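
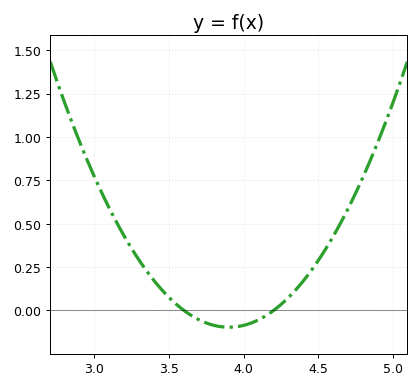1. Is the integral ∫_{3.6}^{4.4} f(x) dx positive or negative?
negative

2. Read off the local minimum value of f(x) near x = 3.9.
-0.096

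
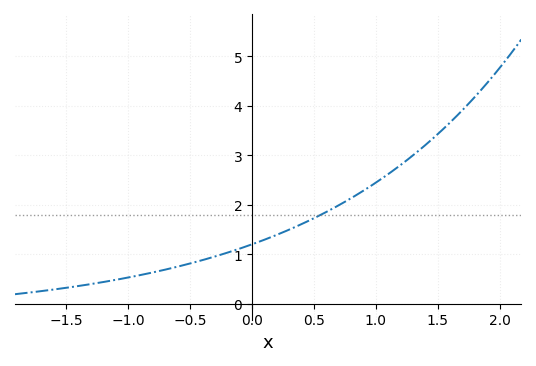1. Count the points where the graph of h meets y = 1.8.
1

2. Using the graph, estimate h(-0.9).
0.6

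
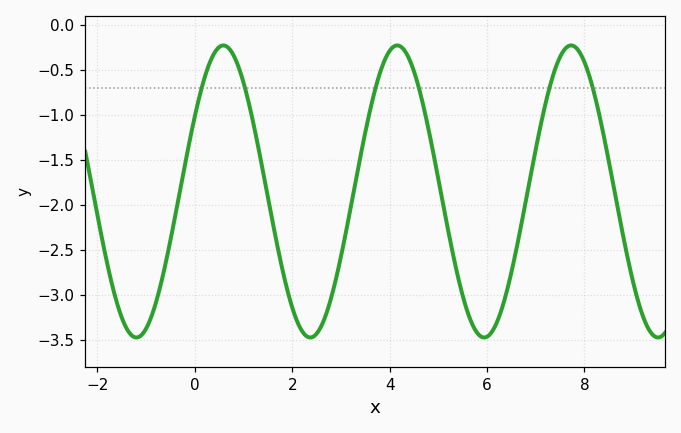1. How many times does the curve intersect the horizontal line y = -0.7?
6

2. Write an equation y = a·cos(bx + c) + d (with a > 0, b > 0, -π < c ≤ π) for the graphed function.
y = 1.62cos(1.76x - 1.03) - 1.85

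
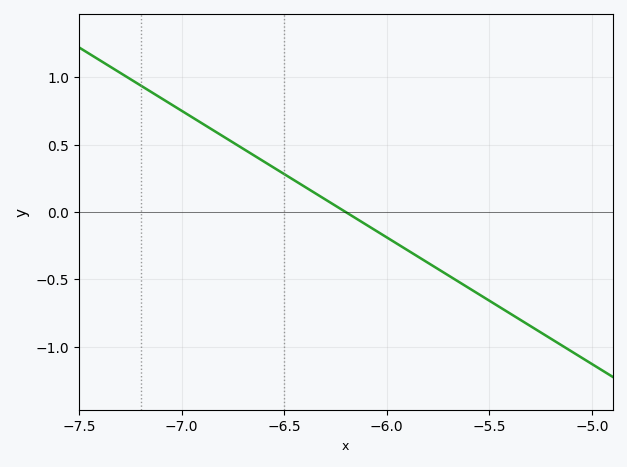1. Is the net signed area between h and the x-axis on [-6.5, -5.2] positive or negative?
negative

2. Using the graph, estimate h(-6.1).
-0.094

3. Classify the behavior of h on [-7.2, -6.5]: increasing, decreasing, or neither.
decreasing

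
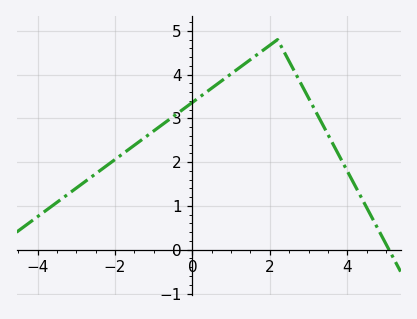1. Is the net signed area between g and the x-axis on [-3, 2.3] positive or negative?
positive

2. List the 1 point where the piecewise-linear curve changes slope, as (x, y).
(2.2, 4.8)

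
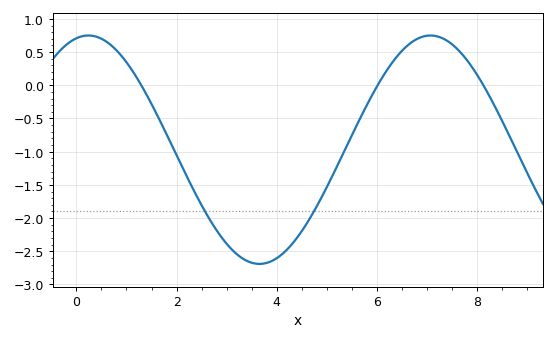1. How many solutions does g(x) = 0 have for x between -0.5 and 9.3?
3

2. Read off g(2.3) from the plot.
-1.5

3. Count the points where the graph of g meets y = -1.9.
2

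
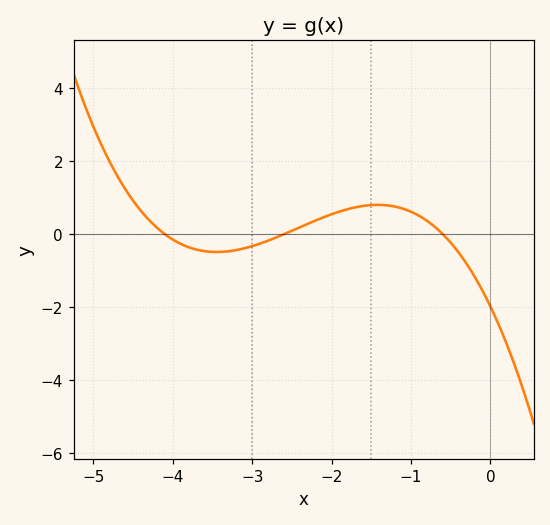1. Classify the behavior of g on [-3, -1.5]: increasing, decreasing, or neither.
increasing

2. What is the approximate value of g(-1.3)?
0.8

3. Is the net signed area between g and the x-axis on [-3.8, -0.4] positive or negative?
positive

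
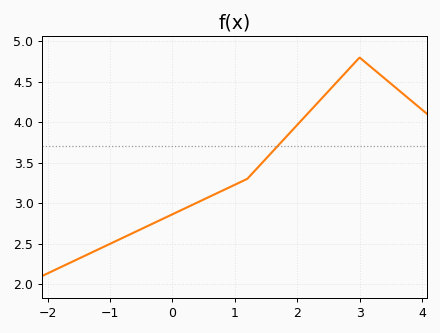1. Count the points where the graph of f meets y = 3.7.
1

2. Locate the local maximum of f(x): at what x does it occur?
3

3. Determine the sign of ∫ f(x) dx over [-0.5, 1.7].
positive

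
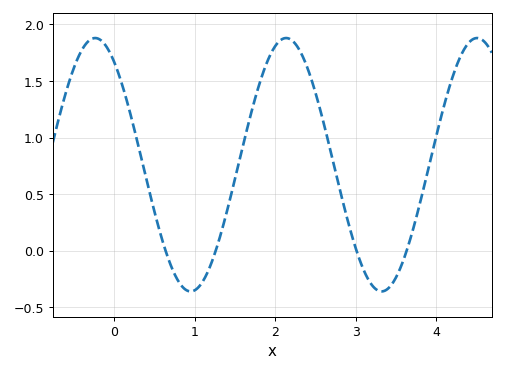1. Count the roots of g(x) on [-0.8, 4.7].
4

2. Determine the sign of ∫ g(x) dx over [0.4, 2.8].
positive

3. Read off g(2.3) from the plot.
1.75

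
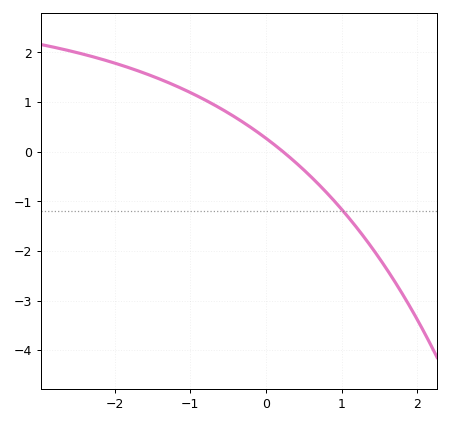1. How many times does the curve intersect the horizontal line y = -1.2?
1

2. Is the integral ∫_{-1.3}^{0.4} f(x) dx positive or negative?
positive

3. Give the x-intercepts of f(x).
0.225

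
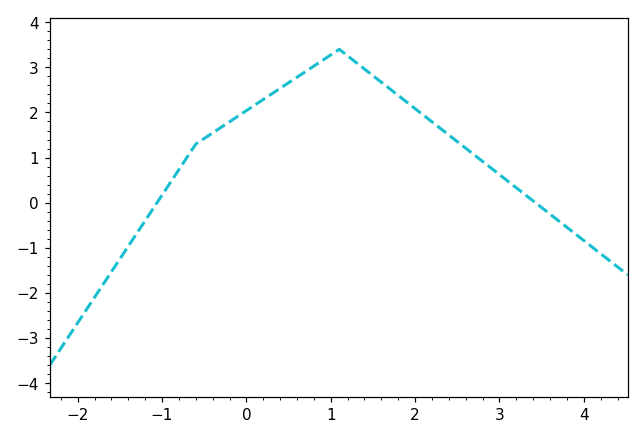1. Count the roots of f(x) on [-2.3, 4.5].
2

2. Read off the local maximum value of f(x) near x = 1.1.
3.4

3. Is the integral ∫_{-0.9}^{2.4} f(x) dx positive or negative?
positive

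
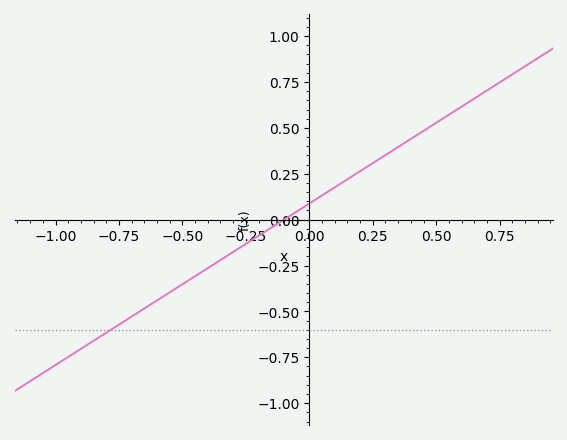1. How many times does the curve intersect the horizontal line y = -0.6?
1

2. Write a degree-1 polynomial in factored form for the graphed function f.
y = 0.88(x + 0.1)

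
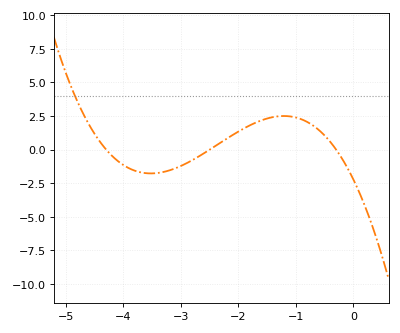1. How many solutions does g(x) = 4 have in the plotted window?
1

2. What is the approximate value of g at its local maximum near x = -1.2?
2.5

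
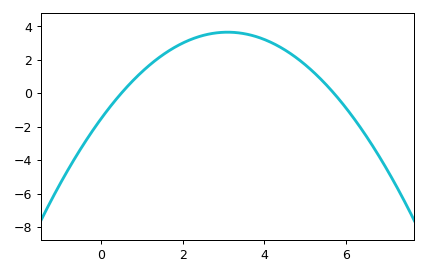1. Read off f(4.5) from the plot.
2.6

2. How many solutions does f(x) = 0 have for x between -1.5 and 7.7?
2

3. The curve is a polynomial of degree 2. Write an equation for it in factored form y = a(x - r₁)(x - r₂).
y = -0.54(x - 0.5)(x - 5.7)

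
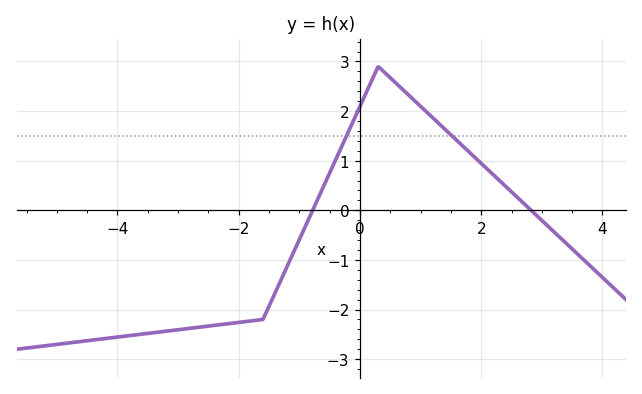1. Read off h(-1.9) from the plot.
-2.2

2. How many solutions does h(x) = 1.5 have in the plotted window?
2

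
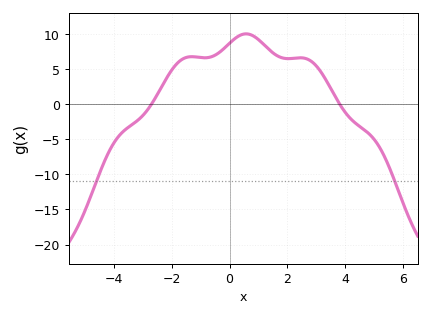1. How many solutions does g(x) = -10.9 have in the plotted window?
2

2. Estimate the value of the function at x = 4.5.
-3.13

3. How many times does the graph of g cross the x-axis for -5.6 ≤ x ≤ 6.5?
2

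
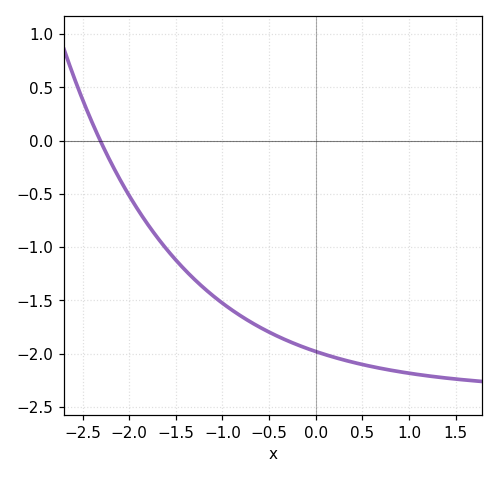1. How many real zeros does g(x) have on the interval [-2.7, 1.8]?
1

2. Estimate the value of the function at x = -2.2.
-0.2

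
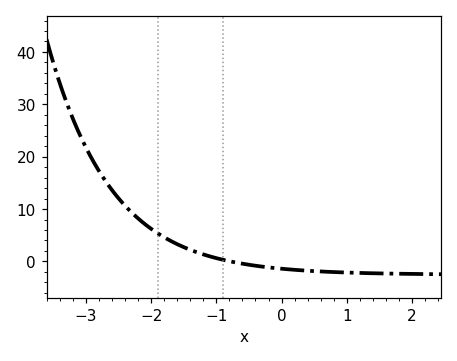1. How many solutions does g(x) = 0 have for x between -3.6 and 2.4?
1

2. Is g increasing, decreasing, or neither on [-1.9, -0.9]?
decreasing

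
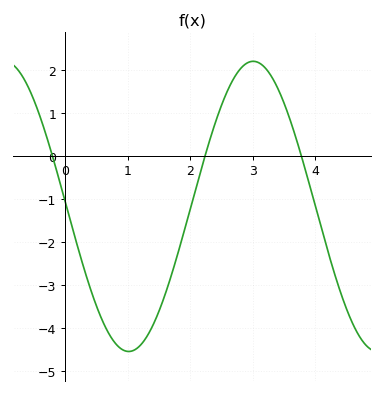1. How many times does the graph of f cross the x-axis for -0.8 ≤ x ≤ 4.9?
3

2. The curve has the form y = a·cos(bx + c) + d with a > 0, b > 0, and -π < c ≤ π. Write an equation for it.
y = 3.37cos(1.6x + 1.5) - 1.17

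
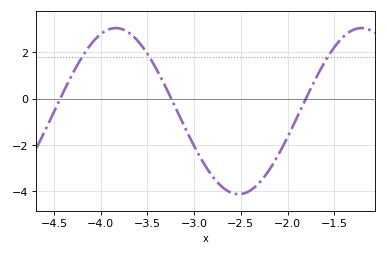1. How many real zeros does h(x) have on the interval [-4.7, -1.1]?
3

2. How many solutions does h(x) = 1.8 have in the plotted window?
3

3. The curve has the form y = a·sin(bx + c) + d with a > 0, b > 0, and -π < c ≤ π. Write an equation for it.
y = 3.58sin(2.4x - 1.8) - 0.54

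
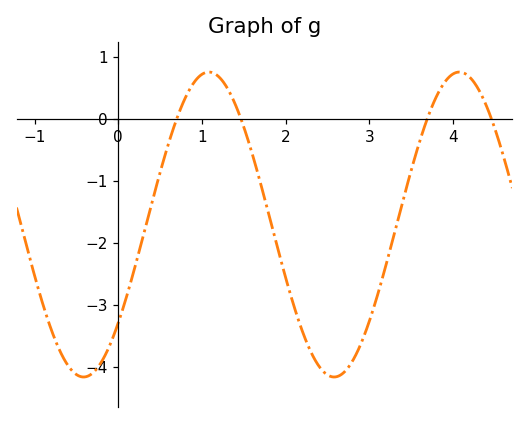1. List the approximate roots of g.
0.7, 1.5, 3.7, 4.5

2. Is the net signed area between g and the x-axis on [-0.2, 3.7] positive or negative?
negative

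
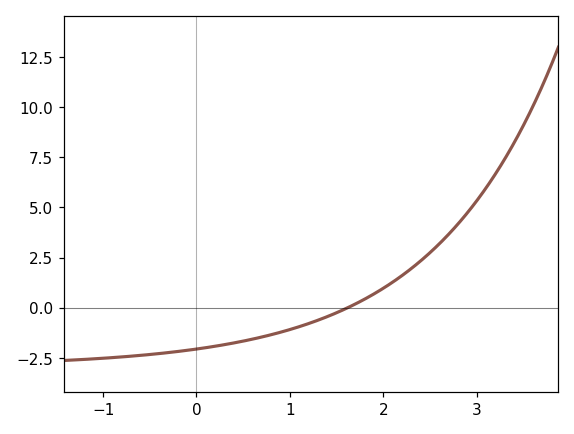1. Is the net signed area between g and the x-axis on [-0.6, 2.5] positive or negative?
negative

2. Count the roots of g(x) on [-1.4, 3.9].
1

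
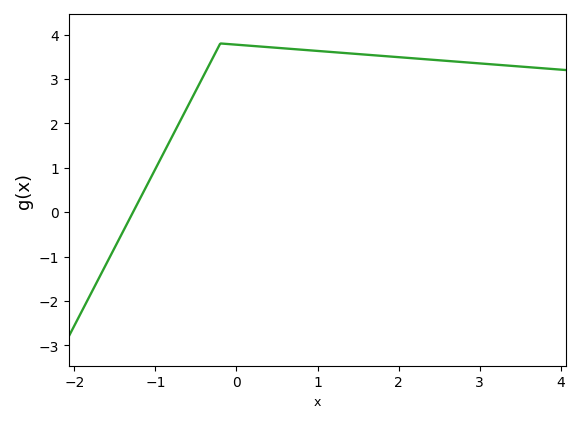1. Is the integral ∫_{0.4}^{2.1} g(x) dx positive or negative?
positive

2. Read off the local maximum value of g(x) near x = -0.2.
3.8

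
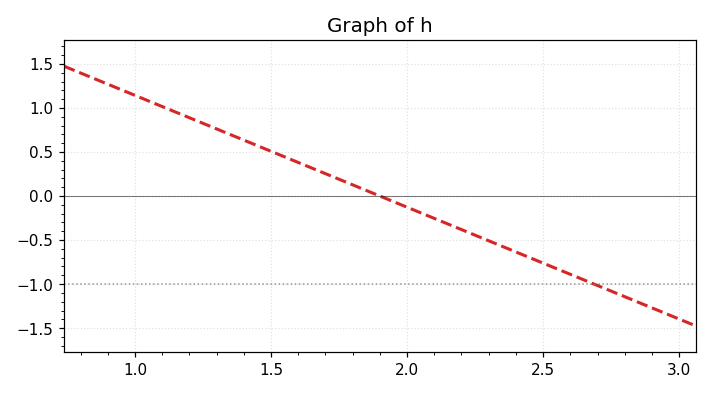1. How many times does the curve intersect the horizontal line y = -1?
1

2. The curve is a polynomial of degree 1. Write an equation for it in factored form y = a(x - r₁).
y = -1.27(x - 1.9)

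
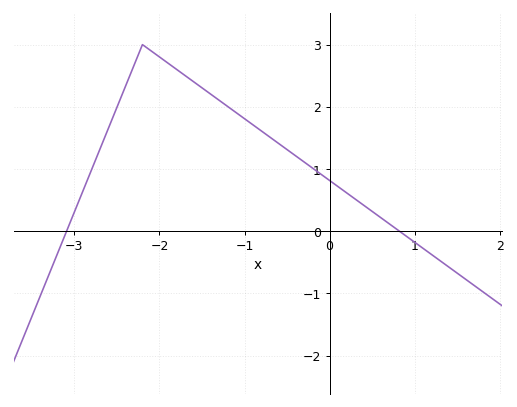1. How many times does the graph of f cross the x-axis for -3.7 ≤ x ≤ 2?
2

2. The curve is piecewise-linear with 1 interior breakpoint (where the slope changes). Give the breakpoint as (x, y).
(-2.2, 3)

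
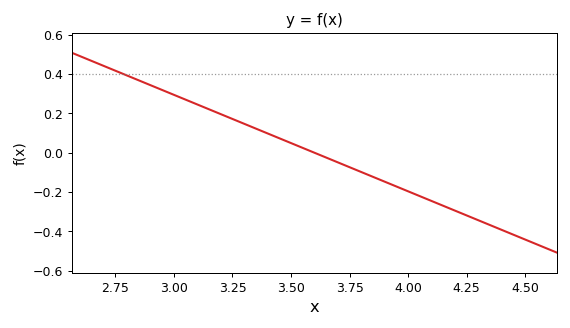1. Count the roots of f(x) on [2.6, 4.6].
1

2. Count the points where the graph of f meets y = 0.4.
1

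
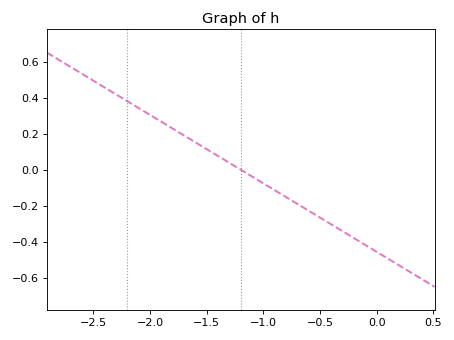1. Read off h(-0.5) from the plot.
-0.266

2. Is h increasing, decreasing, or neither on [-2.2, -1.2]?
decreasing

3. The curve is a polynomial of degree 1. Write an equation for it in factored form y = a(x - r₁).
y = -0.38(x + 1.2)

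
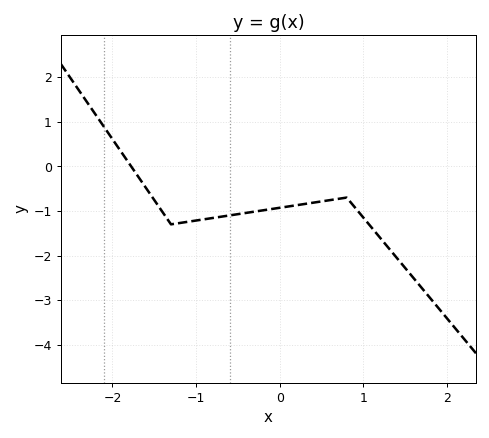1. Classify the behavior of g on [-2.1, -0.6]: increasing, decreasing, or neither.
neither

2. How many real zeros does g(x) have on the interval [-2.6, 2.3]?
1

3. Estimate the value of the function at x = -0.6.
-1.1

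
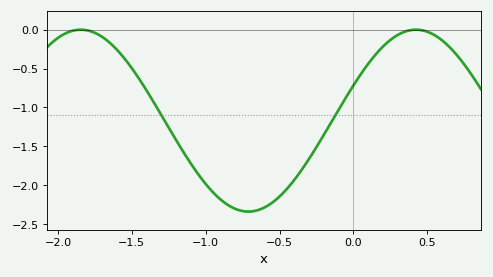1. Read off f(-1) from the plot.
-1.99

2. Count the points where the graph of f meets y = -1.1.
2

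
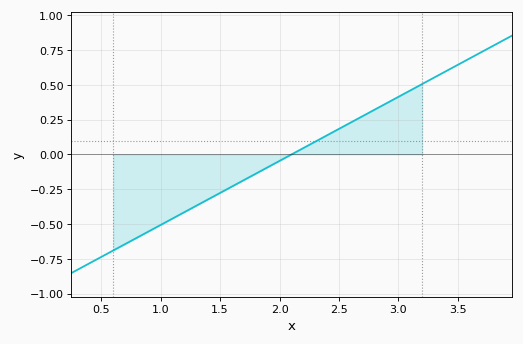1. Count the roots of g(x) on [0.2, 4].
1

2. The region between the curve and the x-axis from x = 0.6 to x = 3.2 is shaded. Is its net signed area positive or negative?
negative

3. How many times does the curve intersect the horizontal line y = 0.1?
1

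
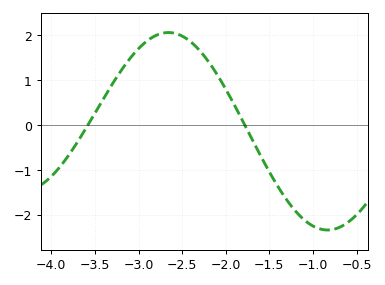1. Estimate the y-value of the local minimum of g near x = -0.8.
-2.34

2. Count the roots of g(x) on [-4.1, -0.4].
2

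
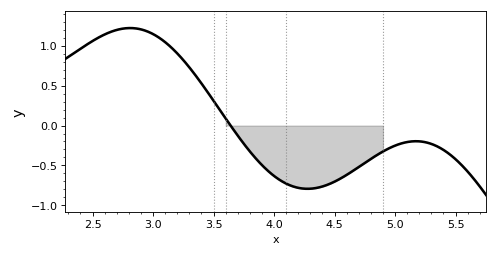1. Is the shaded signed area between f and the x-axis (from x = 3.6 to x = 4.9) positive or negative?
negative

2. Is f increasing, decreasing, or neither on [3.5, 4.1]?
decreasing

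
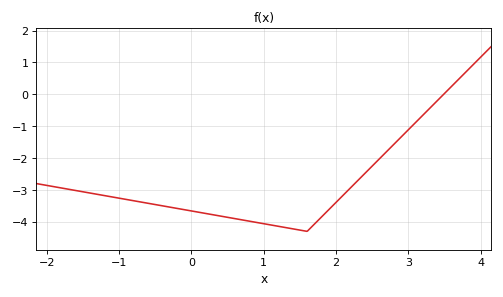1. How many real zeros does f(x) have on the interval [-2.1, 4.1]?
1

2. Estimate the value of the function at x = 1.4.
-4.2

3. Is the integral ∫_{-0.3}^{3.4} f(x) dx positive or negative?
negative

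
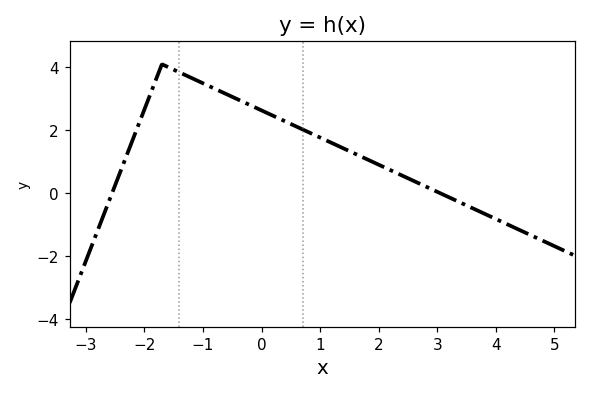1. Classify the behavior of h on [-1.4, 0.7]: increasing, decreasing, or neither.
decreasing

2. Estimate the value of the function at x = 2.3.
0.6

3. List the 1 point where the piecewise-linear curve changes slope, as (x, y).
(-1.7, 4.1)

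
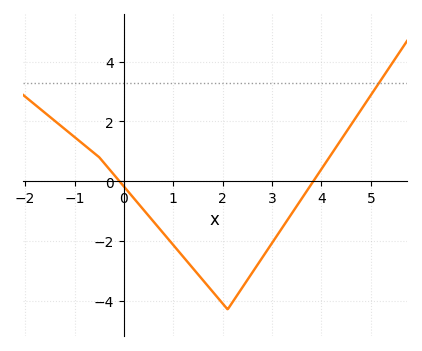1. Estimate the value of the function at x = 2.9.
-2.32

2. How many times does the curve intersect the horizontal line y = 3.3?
1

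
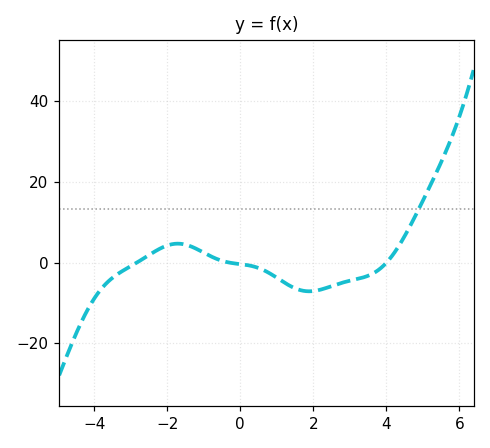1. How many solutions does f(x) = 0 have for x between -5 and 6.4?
3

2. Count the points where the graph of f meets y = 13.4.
1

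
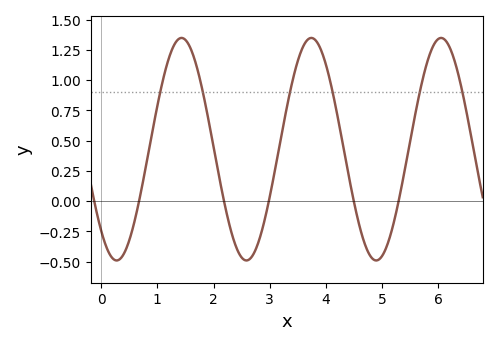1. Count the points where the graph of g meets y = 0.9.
6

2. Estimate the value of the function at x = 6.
1.34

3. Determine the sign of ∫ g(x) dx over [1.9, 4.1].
positive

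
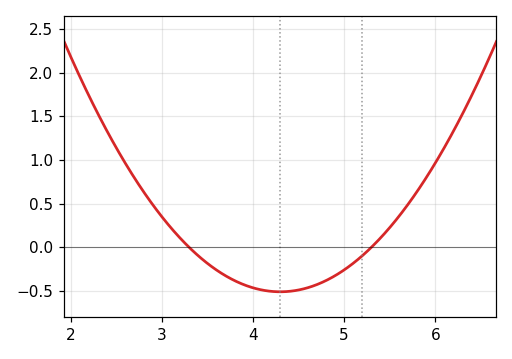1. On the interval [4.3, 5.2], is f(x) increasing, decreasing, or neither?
increasing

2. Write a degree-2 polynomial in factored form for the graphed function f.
y = 0.51(x - 3.3)(x - 5.3)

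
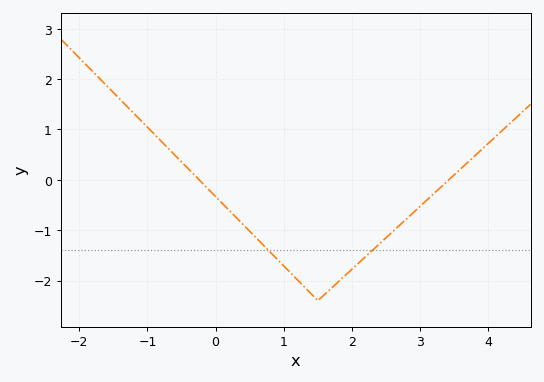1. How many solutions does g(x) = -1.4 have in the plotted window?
2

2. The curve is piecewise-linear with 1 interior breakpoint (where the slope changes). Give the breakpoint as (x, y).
(1.5, -2.4)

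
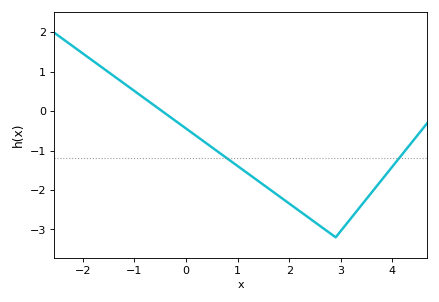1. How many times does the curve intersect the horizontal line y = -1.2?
2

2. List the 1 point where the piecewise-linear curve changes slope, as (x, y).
(2.9, -3.2)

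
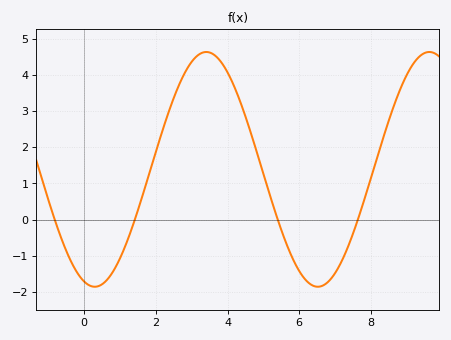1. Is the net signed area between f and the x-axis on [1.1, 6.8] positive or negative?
positive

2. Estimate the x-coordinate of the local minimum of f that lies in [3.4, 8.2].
6.6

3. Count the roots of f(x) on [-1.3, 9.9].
4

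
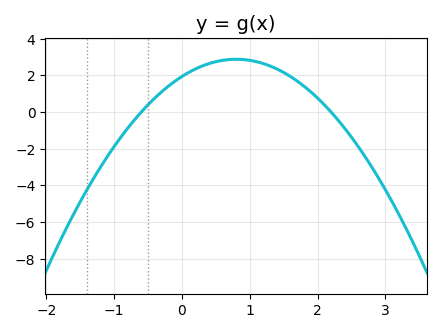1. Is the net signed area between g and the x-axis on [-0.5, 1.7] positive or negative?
positive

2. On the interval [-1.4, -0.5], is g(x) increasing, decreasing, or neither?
increasing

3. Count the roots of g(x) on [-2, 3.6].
2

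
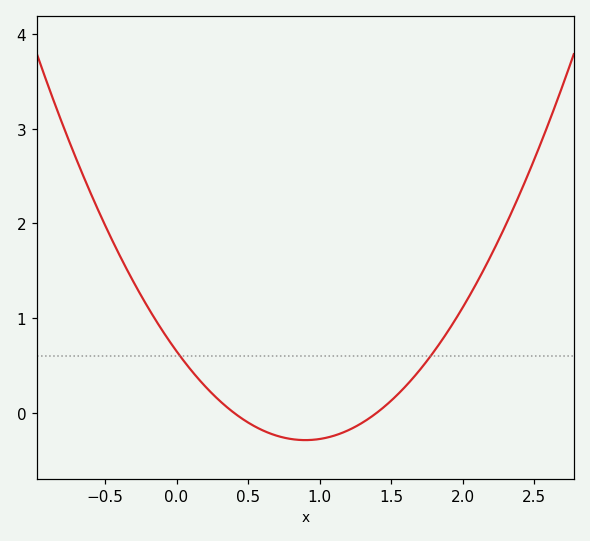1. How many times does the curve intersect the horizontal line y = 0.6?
2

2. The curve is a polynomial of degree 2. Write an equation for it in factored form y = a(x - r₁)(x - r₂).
y = 1.16(x - 0.4)(x - 1.4)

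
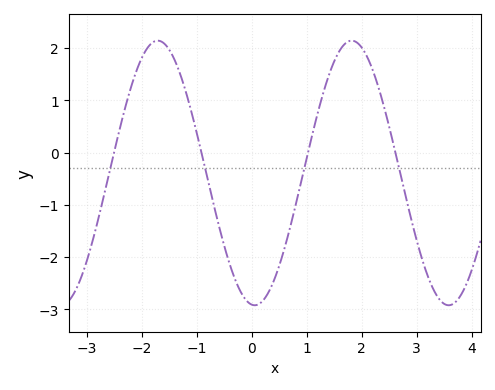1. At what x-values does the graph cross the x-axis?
-2.51, -0.919, 1.02, 2.61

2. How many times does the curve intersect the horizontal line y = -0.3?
4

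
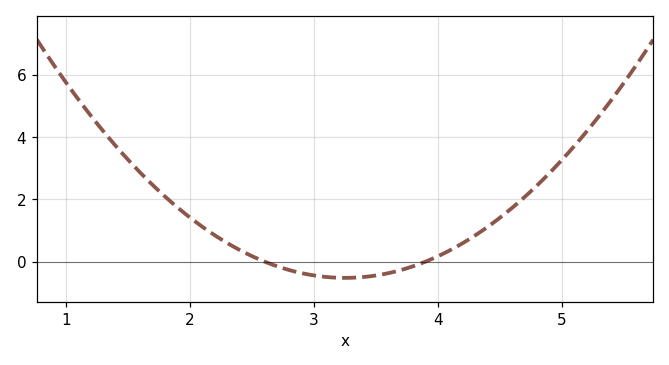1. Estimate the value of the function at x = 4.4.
1.12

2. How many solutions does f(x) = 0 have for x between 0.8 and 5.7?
2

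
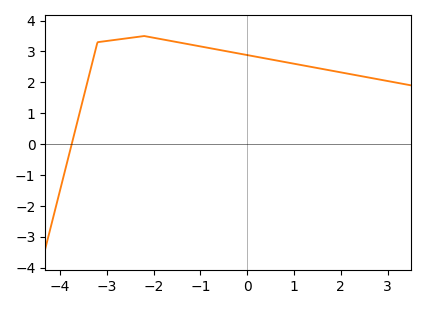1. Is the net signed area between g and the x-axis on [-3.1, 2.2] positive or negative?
positive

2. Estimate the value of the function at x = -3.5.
1.5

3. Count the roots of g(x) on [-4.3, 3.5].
1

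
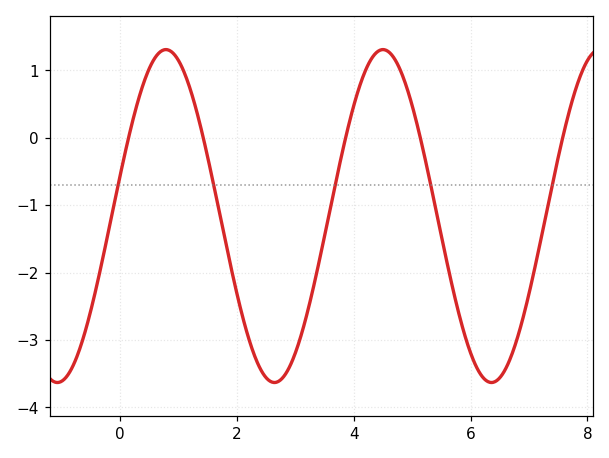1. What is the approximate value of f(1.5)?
-0.3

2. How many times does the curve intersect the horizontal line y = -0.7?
5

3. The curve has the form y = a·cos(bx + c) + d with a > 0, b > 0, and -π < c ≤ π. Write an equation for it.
y = 2.47cos(1.7x - 1.3) - 1.16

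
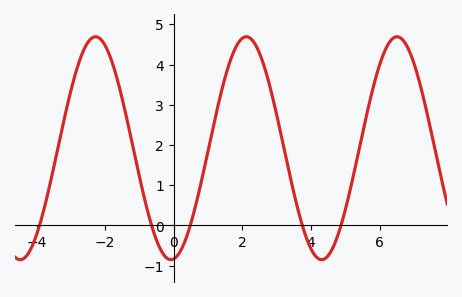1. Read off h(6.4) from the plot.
4.7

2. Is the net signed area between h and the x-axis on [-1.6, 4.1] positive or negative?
positive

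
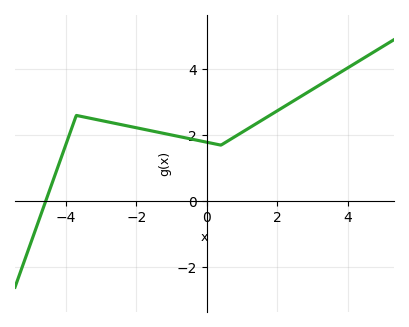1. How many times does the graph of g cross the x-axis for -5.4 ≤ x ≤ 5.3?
1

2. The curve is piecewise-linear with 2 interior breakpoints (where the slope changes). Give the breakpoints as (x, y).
(-3.7, 2.6); (0.4, 1.7)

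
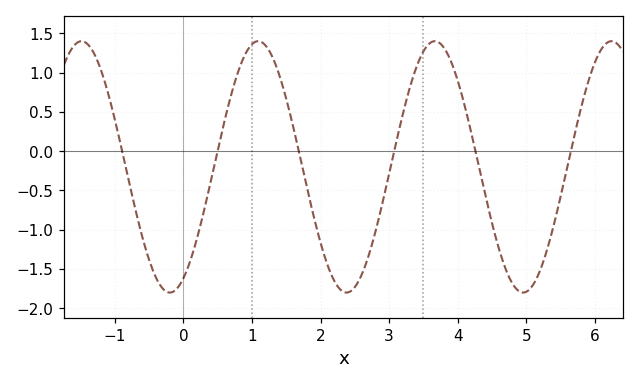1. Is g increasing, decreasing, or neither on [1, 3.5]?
neither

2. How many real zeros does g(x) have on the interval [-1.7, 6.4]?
6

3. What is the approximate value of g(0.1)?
-1.4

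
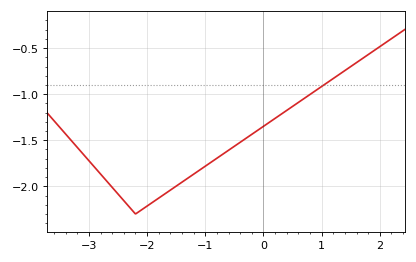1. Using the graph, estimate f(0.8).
-1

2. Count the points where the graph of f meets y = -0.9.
1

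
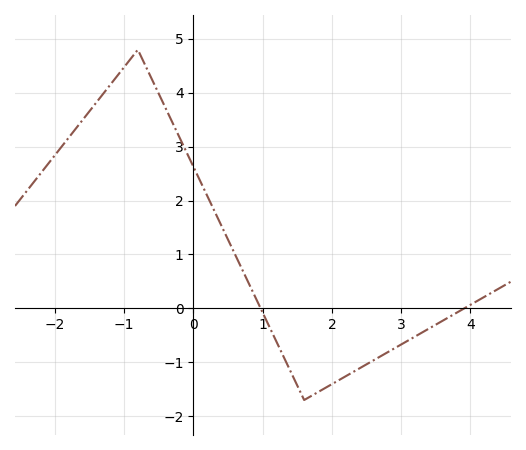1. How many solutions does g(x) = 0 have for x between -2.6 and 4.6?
2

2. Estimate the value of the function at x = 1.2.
-0.6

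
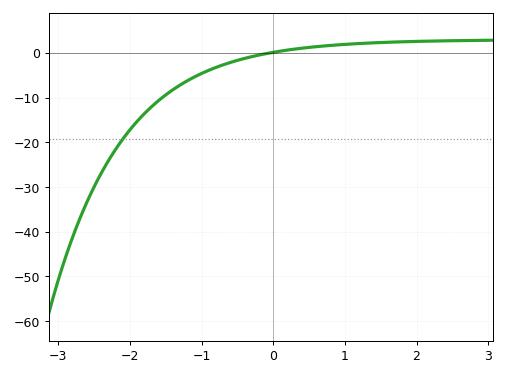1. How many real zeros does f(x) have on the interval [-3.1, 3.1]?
1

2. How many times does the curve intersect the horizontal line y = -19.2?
1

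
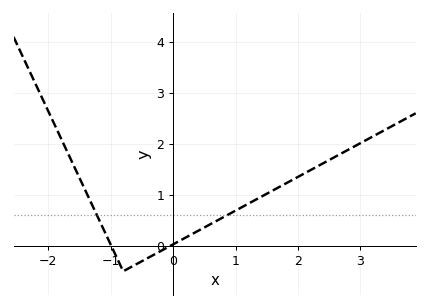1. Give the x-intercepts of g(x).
-1, 0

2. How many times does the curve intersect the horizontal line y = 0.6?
2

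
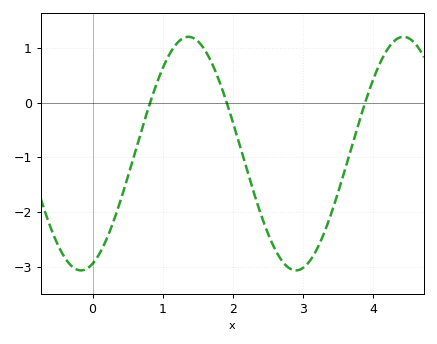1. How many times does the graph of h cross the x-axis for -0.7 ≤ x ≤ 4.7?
3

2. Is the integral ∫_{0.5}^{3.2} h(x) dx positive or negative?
negative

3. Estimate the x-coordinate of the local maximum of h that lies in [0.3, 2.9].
1.4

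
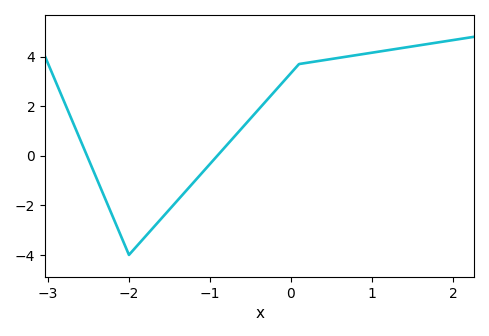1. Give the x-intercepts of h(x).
-2.52, -0.909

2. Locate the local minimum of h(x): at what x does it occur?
-2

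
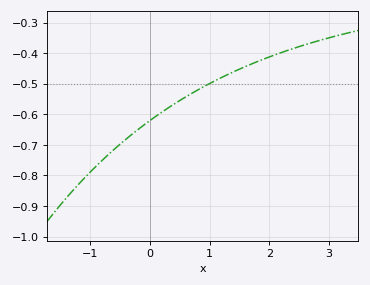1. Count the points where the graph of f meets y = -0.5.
1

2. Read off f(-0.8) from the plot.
-0.75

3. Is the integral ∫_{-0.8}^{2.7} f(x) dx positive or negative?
negative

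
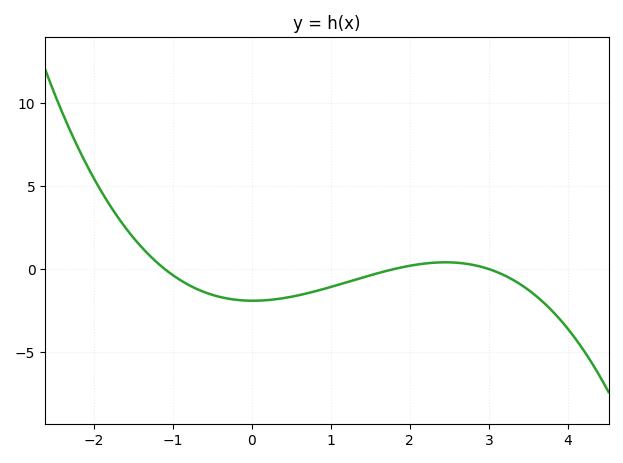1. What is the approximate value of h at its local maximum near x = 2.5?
0.5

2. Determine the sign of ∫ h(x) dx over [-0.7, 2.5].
negative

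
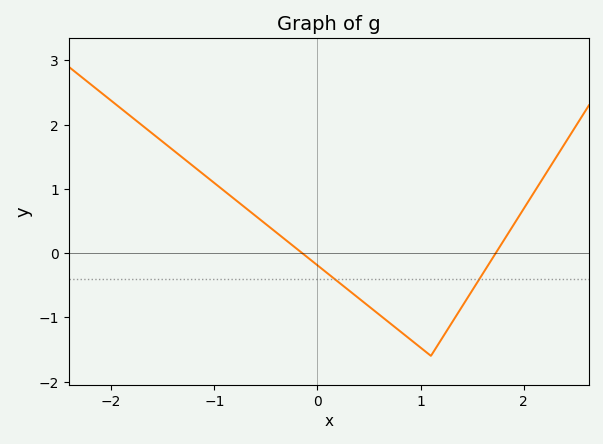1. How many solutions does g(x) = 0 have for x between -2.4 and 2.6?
2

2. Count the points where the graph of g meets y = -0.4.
2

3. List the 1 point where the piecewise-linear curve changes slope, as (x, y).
(1.1, -1.6)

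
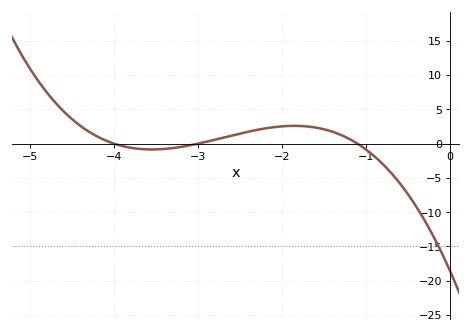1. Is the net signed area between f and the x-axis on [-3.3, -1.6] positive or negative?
positive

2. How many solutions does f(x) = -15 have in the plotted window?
1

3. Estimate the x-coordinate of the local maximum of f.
-1.8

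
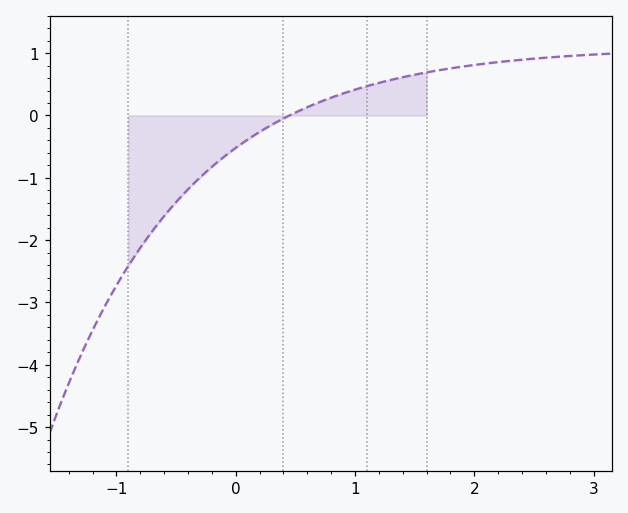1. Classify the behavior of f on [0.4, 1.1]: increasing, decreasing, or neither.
increasing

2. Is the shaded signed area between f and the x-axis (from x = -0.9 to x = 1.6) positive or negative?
negative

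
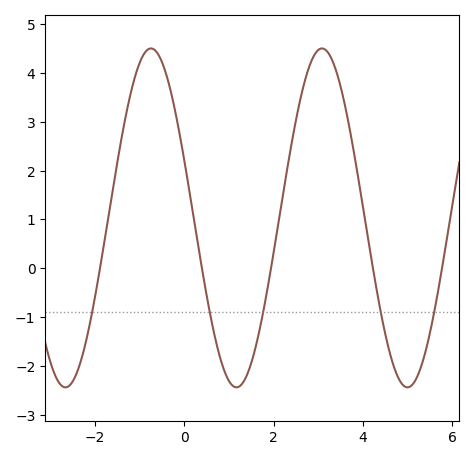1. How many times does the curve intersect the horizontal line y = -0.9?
5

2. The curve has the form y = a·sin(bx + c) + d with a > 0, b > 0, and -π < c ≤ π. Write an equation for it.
y = 3.47sin(1.64x + 2.8) + 1.03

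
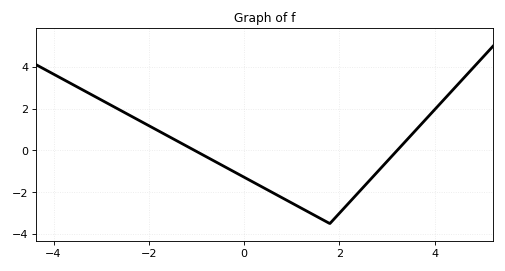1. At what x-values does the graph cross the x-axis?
-1, 3.2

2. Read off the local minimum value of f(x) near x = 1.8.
-3.4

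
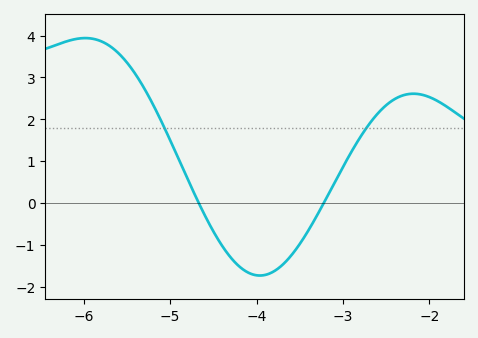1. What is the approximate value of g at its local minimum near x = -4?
-1.73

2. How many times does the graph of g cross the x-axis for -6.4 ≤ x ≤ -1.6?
2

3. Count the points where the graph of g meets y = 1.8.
2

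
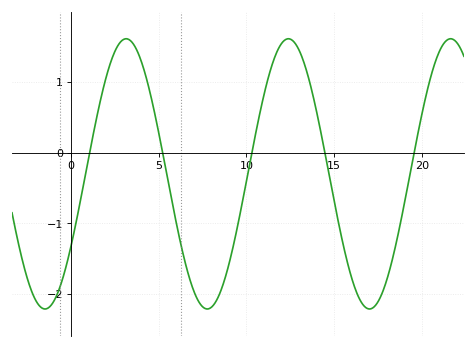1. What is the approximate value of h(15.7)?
-1.5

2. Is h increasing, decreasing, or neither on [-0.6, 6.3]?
neither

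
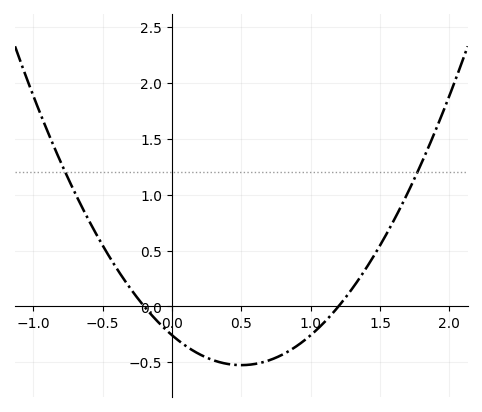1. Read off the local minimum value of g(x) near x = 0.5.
-0.5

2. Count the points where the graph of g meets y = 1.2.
2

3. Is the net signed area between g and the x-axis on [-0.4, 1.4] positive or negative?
negative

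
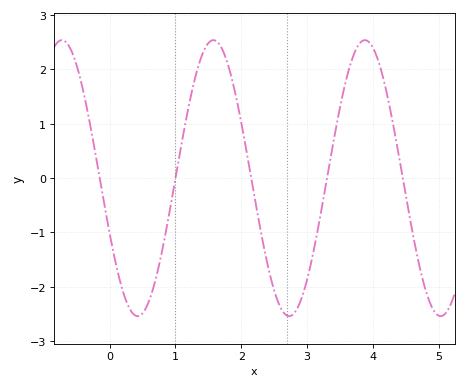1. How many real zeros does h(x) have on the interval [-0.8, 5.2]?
5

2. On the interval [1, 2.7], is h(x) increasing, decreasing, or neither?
neither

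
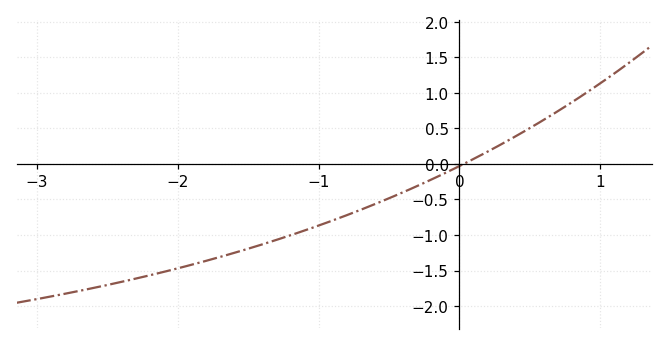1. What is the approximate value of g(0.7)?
0.75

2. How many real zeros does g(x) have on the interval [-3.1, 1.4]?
1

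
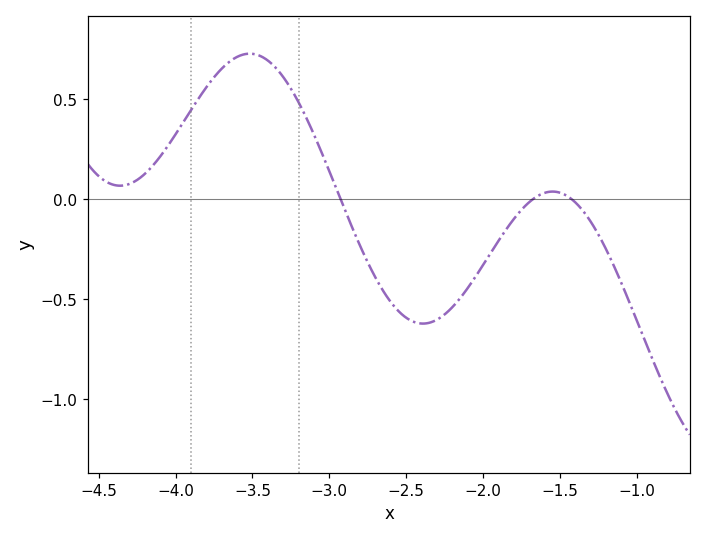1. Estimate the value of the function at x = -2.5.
-0.591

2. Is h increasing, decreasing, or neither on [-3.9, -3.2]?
neither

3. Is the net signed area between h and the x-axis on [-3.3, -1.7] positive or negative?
negative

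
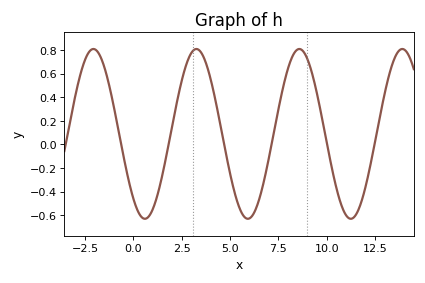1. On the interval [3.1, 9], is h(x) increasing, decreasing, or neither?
neither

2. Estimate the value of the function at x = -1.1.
0.38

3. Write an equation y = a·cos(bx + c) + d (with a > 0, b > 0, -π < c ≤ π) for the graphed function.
y = 0.72cos(1.2x + 2.4) + 0.09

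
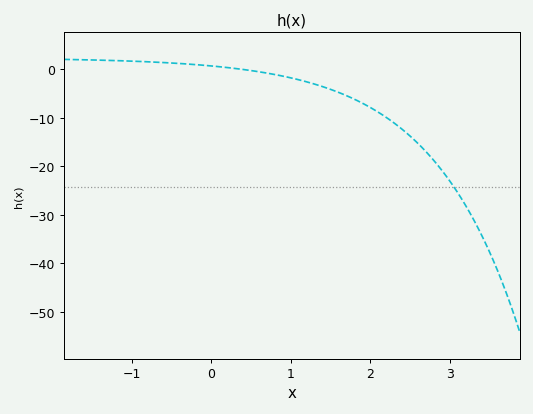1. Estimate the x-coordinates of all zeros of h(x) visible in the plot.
0.4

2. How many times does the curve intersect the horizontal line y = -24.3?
1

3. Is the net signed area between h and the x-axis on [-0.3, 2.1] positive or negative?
negative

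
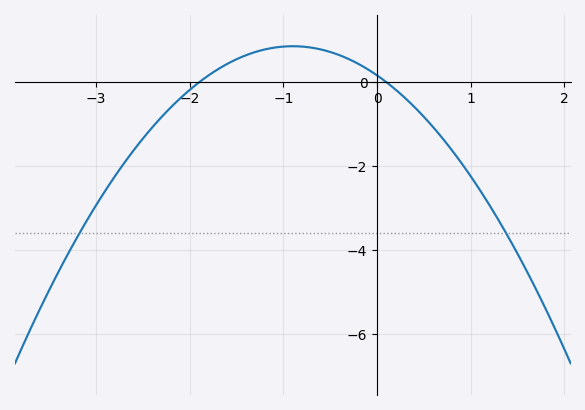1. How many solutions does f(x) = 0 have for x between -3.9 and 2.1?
2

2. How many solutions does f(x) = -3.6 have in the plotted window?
2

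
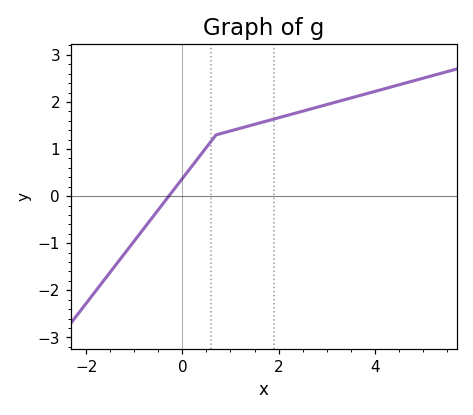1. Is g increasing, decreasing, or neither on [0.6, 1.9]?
increasing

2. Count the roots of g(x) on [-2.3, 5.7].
1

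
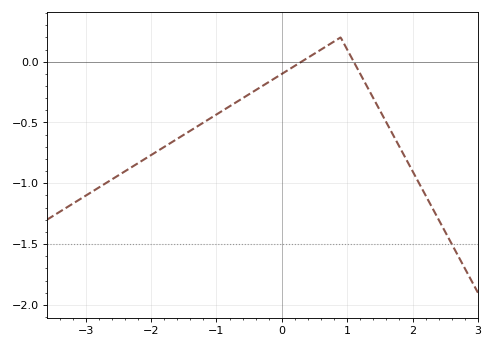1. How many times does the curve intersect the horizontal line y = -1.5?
1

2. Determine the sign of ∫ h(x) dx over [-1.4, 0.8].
negative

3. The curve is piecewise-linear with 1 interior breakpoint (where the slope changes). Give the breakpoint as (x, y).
(0.9, 0.2)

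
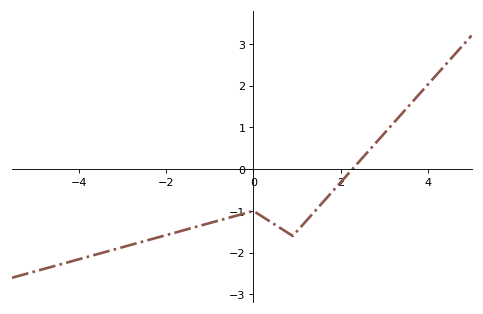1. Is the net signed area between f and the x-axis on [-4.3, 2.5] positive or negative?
negative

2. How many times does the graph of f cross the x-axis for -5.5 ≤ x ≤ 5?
1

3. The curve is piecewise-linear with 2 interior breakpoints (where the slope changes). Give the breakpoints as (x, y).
(0, -1); (0.9, -1.6)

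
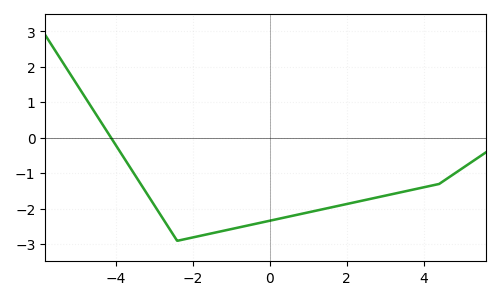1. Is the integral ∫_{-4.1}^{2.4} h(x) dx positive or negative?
negative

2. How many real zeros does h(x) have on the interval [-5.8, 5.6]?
1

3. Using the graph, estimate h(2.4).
-1.8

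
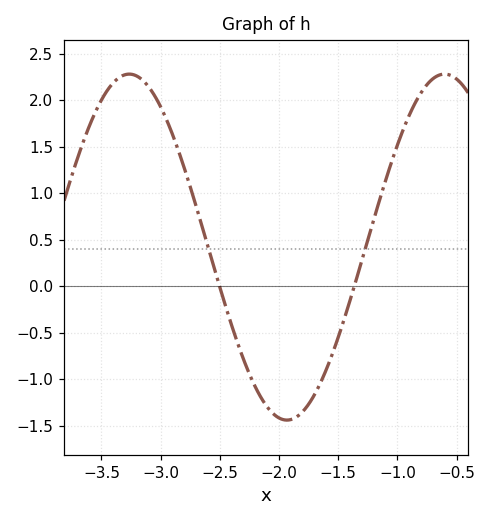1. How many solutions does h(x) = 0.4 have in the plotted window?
2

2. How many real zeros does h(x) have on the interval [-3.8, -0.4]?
2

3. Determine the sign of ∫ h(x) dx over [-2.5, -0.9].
negative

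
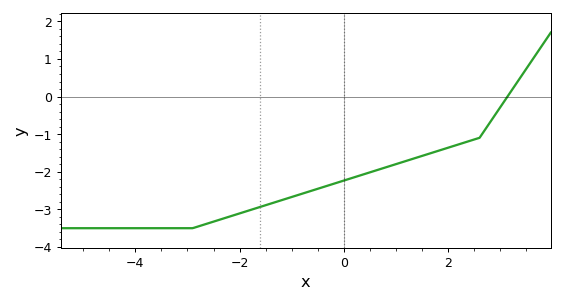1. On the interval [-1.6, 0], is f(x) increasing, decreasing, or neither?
increasing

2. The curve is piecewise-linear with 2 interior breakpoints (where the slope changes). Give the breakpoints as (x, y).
(-2.9, -3.5); (2.6, -1.1)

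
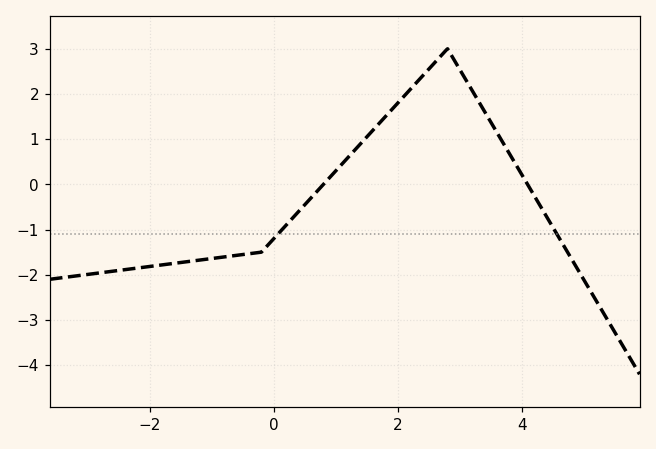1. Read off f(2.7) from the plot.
2.9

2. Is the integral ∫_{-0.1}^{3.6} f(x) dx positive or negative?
positive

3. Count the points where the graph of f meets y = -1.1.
2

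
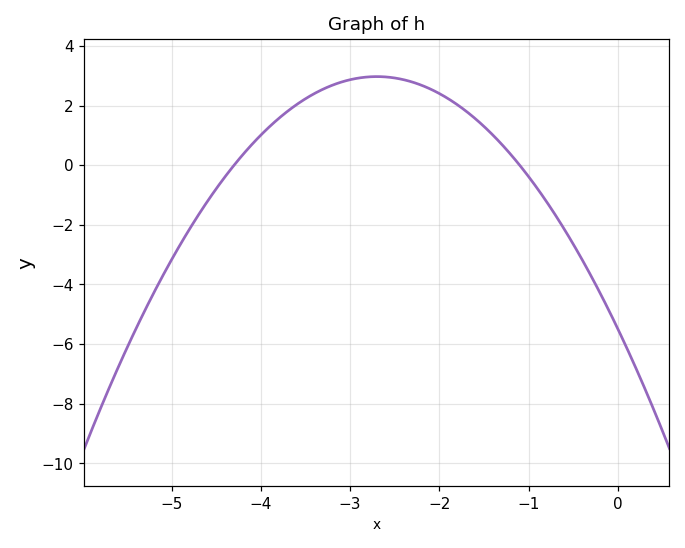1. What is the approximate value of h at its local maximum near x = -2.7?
2.97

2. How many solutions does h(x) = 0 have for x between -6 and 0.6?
2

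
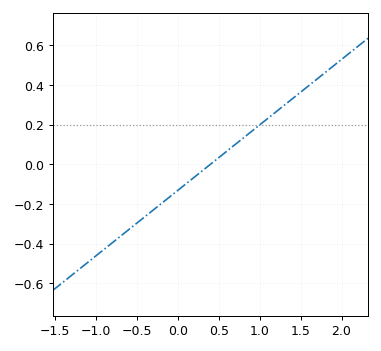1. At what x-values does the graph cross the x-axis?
0.4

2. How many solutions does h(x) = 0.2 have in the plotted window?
1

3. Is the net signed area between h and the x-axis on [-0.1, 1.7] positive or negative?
positive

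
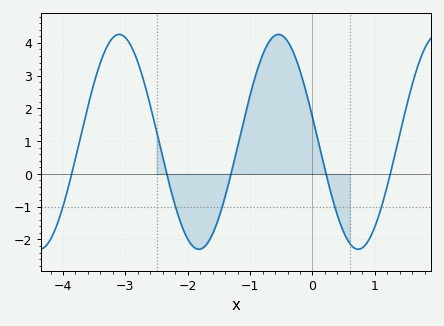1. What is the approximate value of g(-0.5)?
4.2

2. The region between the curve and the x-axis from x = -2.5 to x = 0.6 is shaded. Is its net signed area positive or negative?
positive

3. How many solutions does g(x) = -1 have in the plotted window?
5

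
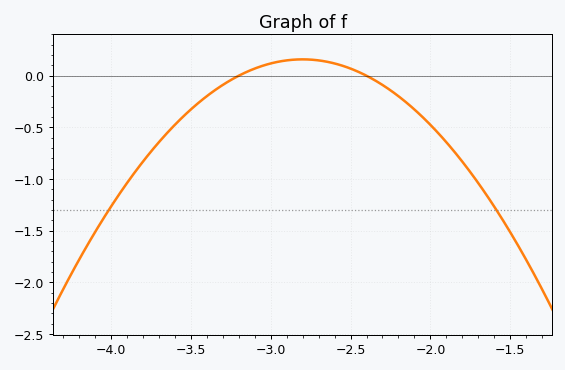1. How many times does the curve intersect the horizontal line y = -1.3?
2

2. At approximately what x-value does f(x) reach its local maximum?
-2.8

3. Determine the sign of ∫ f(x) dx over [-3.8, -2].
negative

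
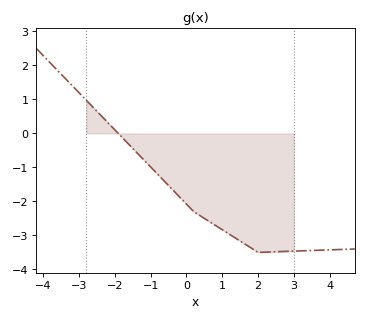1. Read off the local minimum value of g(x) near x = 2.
-3.5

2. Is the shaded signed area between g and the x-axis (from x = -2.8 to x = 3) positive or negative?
negative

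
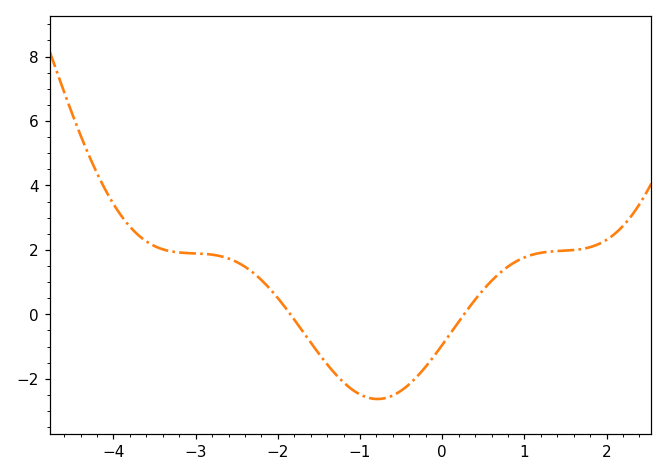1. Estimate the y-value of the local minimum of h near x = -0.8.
-2.63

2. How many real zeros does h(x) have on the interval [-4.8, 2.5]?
2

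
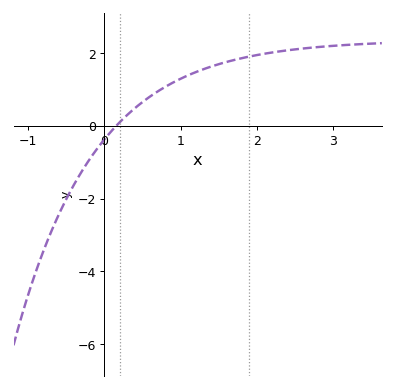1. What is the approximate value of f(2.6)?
2.2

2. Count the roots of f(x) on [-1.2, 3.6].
1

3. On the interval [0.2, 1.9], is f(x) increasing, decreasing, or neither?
increasing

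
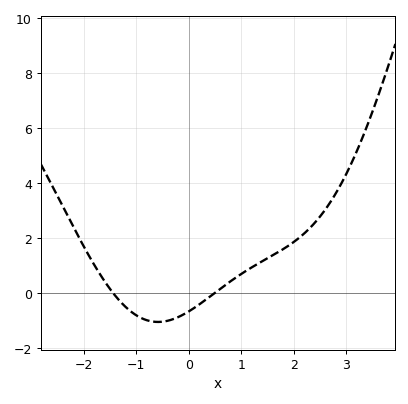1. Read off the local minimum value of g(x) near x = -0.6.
-1.05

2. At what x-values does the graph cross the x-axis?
-1.44, 0.495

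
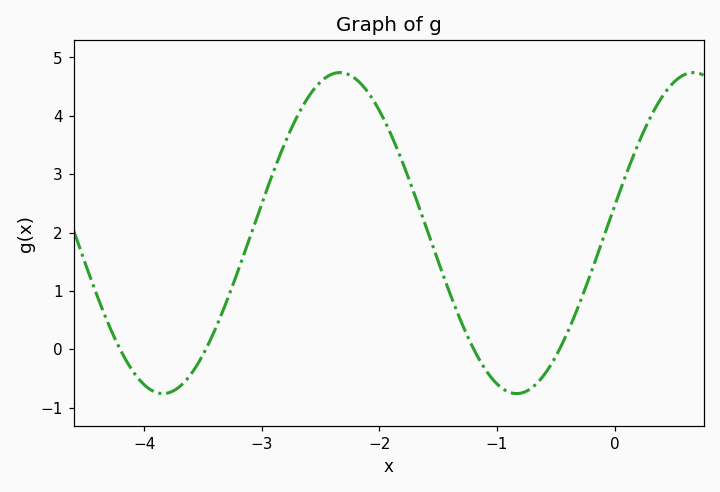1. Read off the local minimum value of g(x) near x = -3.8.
-0.8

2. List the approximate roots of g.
-4.2, -3.5, -1.2, -0.5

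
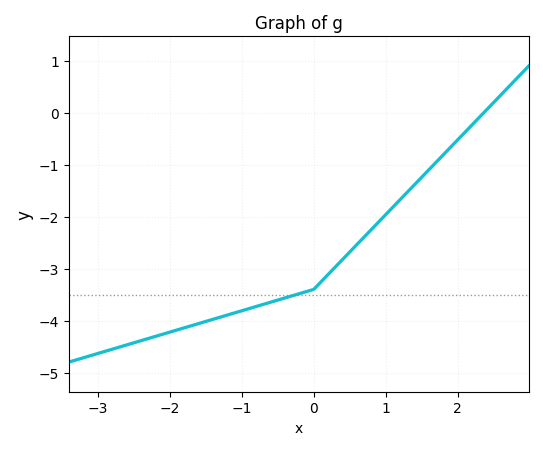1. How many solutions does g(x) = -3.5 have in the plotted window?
1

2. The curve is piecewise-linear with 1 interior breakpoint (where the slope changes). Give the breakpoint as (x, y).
(0, -3.4)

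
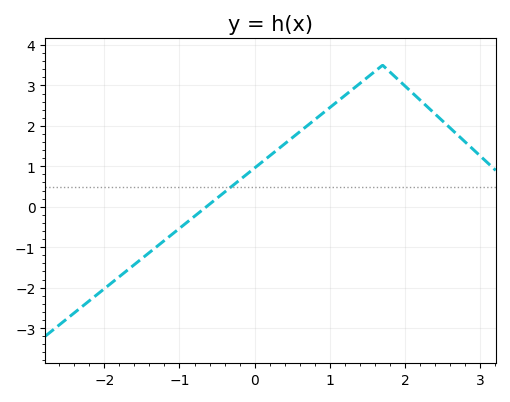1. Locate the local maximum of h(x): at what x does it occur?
1.7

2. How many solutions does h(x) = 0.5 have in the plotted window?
1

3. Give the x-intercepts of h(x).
-0.642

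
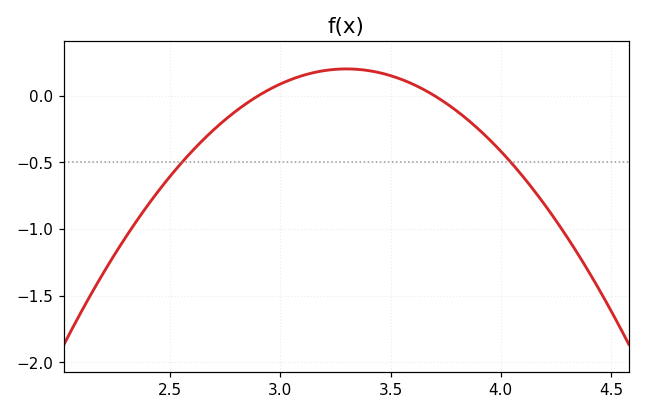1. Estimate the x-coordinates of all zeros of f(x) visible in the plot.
2.9, 3.7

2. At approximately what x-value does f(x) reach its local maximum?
3.3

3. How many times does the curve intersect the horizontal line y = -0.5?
2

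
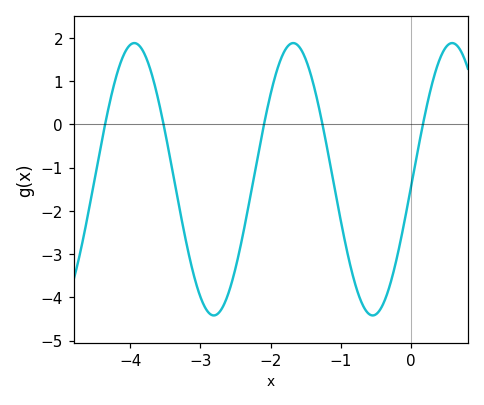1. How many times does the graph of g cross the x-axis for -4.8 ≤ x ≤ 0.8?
5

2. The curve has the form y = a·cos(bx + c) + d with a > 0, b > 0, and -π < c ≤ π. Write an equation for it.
y = 3.15cos(2.77x - 1.64) - 1.27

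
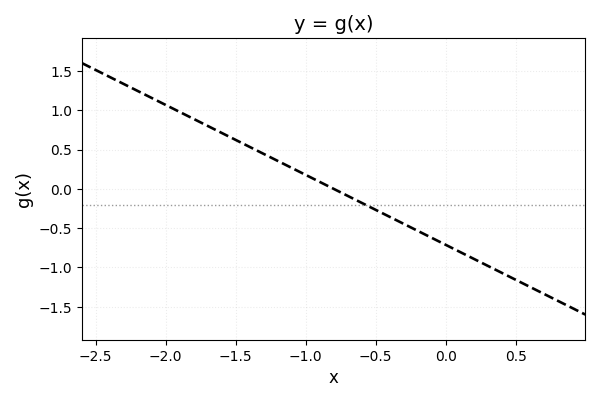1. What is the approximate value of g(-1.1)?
0.25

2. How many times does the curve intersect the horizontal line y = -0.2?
1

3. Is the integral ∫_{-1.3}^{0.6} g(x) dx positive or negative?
negative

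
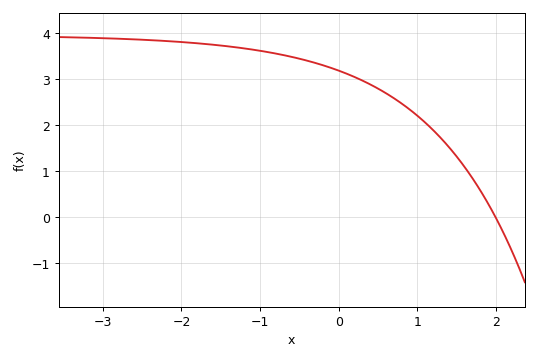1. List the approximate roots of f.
1.99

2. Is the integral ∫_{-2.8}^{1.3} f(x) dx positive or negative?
positive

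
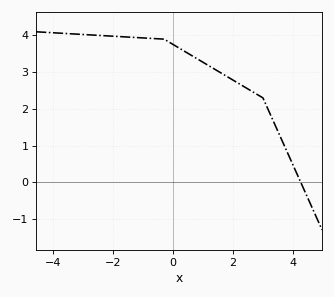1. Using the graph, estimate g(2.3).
2.6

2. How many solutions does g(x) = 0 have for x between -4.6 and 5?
1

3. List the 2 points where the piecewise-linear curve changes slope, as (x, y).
(-0.3, 3.9); (3, 2.3)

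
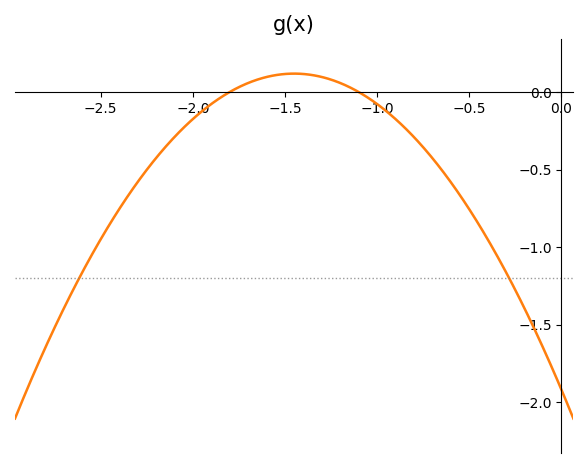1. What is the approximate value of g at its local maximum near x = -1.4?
0.1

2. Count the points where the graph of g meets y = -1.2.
2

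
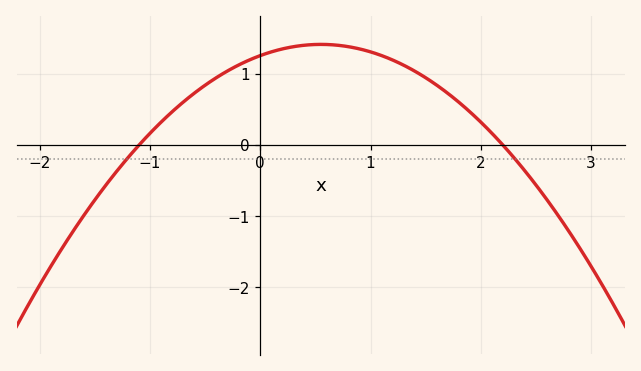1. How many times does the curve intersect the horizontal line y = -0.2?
2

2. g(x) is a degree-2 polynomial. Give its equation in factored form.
y = -0.52(x + 1.1)(x - 2.2)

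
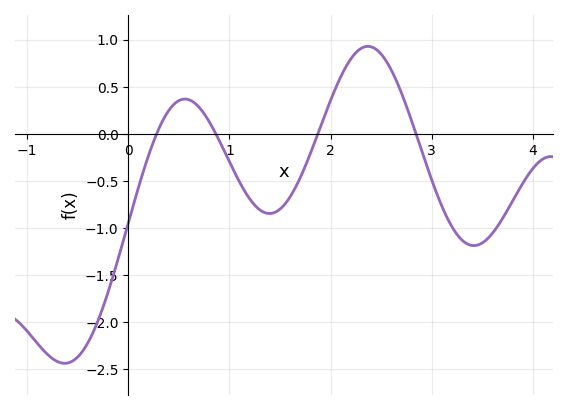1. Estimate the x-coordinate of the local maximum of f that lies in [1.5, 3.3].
2.37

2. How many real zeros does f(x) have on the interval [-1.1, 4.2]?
4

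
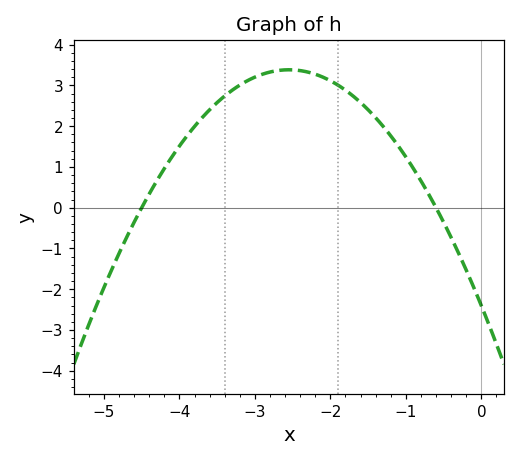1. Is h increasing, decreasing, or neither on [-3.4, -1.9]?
neither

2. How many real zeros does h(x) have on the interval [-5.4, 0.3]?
2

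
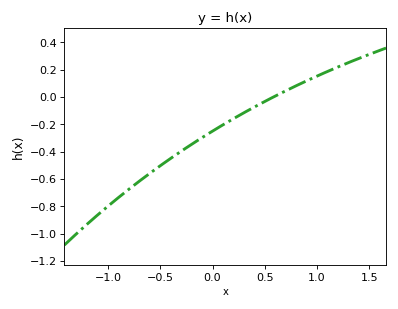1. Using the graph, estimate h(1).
0.16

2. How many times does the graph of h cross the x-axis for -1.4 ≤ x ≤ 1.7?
1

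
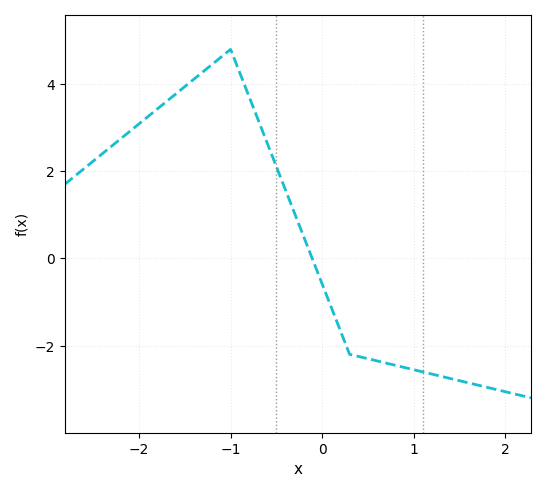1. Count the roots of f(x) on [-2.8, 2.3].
1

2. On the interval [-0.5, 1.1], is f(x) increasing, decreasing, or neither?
decreasing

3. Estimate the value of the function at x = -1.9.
3.26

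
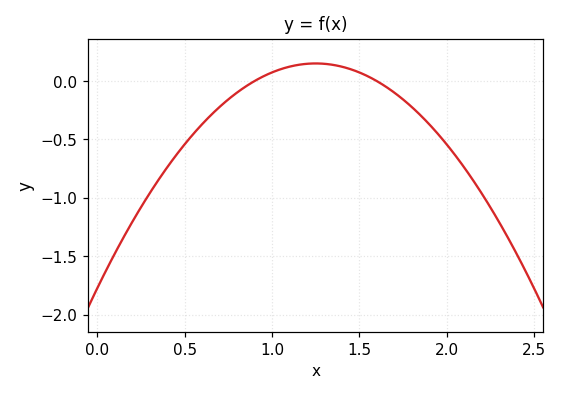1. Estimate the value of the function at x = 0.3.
-0.95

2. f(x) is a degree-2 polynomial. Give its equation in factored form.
y = -1.23(x - 0.9)(x - 1.6)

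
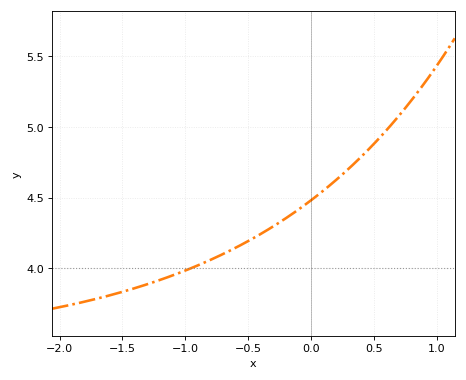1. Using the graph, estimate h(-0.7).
4.1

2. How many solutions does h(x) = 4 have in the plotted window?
1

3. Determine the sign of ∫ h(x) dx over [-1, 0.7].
positive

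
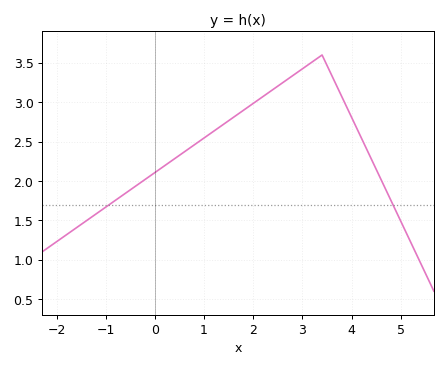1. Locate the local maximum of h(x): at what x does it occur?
3.4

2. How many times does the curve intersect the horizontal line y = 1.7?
2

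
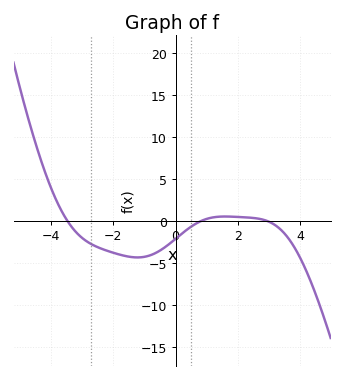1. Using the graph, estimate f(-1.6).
-4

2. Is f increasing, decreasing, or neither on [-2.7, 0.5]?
neither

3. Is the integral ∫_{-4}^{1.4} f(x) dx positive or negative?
negative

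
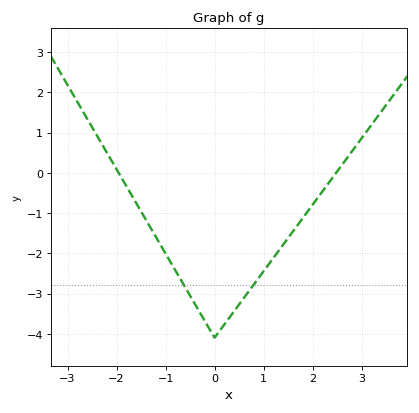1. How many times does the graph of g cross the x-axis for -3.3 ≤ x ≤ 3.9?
2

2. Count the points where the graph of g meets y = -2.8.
2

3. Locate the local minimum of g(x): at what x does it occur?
0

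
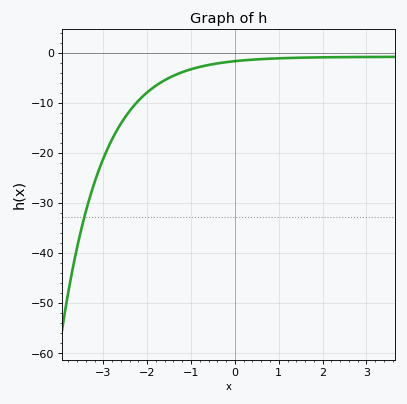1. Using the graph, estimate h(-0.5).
-2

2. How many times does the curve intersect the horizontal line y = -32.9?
1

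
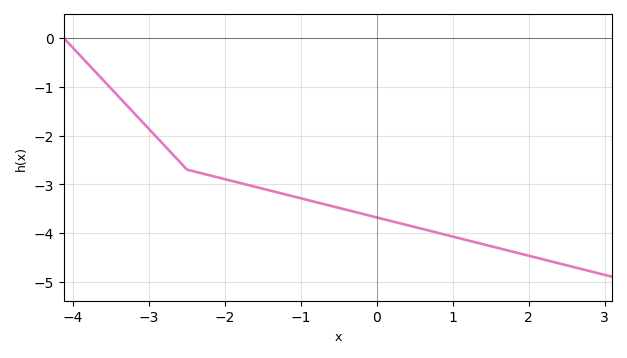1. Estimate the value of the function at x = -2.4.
-2.7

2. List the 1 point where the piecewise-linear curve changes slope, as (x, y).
(-2.5, -2.7)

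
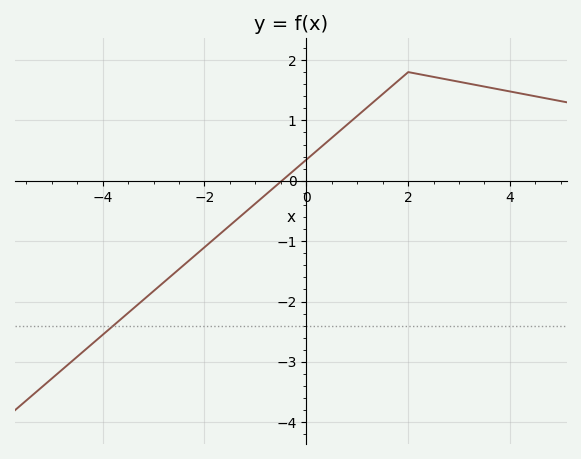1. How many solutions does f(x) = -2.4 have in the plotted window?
1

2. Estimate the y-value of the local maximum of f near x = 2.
1.8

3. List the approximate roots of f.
-0.4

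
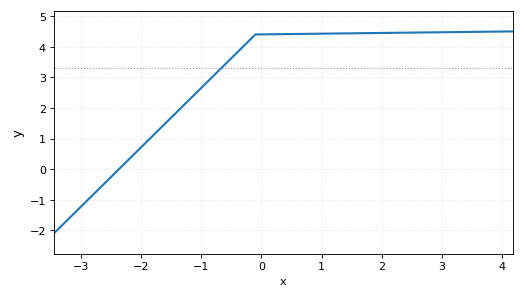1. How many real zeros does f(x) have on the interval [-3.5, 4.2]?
1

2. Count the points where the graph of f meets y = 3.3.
1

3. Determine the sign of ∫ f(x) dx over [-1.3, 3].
positive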